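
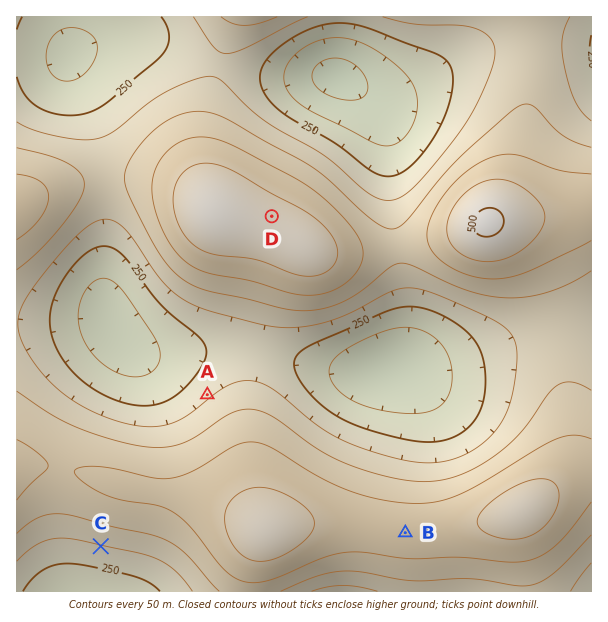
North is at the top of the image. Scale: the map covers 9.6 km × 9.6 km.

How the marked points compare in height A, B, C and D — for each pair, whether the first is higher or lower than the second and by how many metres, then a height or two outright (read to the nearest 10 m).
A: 180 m lower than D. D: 170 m higher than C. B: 140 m higher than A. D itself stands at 470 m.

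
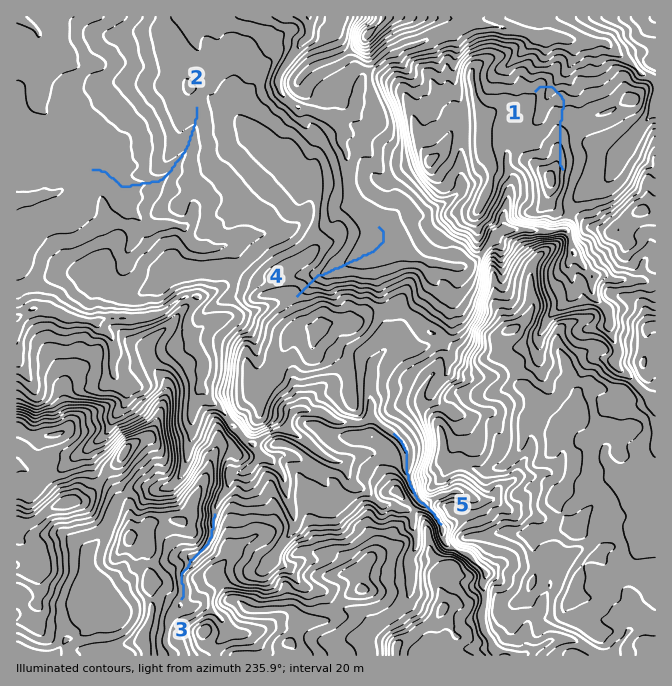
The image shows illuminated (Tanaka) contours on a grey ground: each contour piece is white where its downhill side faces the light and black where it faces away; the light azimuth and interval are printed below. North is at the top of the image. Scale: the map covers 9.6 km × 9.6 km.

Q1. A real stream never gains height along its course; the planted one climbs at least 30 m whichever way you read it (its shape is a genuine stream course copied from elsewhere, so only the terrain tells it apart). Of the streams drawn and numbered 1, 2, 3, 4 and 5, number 1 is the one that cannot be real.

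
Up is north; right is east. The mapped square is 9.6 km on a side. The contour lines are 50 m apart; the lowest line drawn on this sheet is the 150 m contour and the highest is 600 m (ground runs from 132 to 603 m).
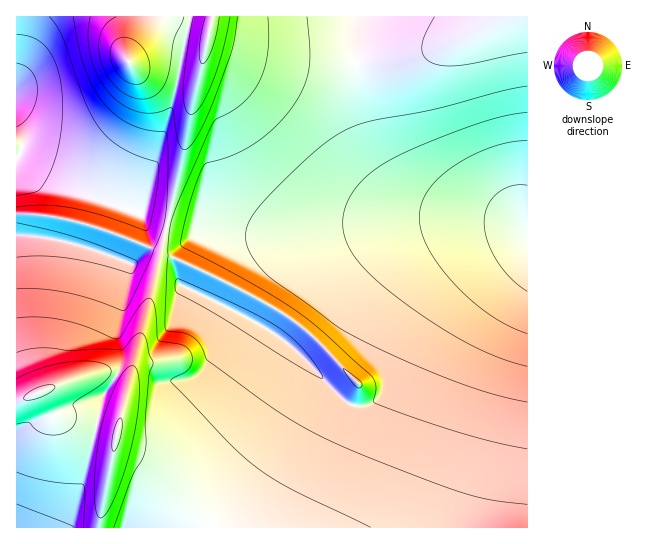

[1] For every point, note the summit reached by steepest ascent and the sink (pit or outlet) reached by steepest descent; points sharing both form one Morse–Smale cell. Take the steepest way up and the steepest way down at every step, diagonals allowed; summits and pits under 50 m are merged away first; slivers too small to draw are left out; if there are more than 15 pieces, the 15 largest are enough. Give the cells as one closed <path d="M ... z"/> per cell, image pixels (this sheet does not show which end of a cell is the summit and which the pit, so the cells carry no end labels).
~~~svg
<path d="M475 219l-70 2-106 14-74-2-30-4-26-6-49 195-21 109 428 1 1-293-7-7-12-5z"/><path d="M358 16l-169 1 2 3 18 4 2 3-19 76-11 62-13 53 1 5 26 6 44 6 60 0 92-12 59-4 44 1 25 6-18-9-51-9-23-7-20-10-16-16-19-32-9-29-7-45z"/><path d="M177 16l-36 0-14 37 0-8 5-16 1-13-116 0-1 105 7 12 0 14-7 14 43 26 82 28 10-44 21-65 17-84 0-3z"/><path d="M18 235l-2 0 0 166 65-24 22-5 14 3 4-12 0-16-4-17 14-65-52-20-28-6z"/><path d="M17 161l0 74 34 4 28 6 52 20-14 65 4 17 0 16-4 12 8 6 2 8 41-166-21-4-8-6-70-22-18-8z"/><path d="M110 372l-29 5-65 25 1 126 49 0 2-2 15-44 18-81 15-24z"/><path d="M190 19l-18 87-31 101 1 9 24 7 2-1 4-16 20-103 19-76-2-3z"/><path d="M117 375l-16 26-18 81-16 46 32-1 14-78 14-55-2-13z"/><path d="M17 121l0 38 6-12 0-14z"/><path d="M139 16l-6 1-6 28 0 8 13-32z"/>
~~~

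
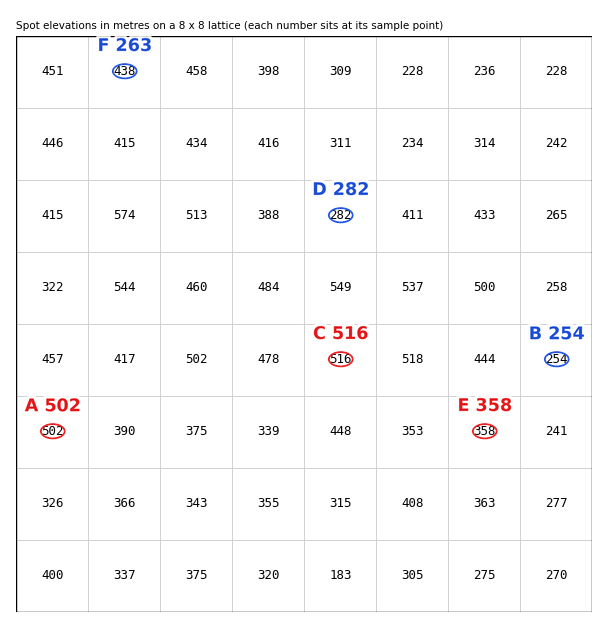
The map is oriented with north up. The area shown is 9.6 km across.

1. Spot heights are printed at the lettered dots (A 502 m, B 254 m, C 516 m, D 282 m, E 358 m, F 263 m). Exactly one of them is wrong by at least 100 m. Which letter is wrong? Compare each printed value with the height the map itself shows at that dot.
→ F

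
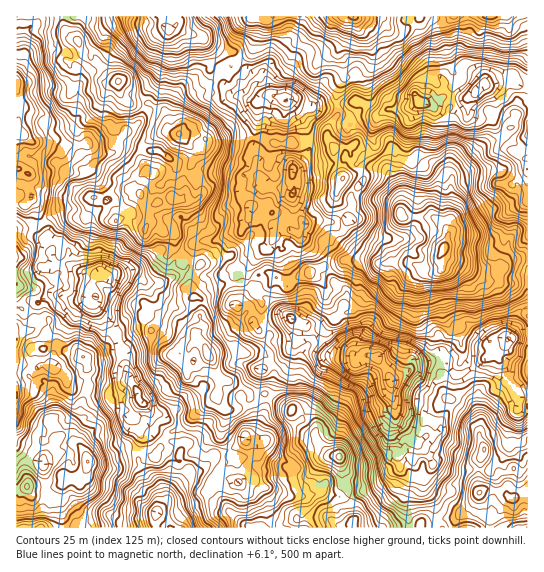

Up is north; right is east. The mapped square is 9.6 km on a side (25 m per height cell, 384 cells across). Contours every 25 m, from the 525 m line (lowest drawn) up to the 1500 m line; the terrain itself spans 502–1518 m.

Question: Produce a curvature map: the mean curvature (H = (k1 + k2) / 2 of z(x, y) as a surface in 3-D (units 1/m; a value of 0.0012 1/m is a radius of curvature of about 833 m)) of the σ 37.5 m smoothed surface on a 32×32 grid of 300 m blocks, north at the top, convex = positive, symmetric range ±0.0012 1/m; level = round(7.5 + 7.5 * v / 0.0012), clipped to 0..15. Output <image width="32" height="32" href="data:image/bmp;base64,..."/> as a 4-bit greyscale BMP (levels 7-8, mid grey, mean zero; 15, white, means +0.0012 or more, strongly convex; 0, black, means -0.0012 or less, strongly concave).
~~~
<image width="32" height="32" href="data:image/bmp;base64,Qk12AgAAAAAAAHYAAAAoAAAAIAAAACAAAAABAAQAAAAAAAACAAATCwAAEwsAABAAAAAAAAAAAAAAABEREQAiIiIAMzMzAERERABVVVUAZmZmAHd3dwCIiIgAmZmZAKqqqgC7u7sAzMzMAN3d3QDu7u4A////AISUpHcIWrzKn57PjG5ujYipt2WVEnqsOHdoWmVXeLWq95n5VGJ9g1FnYuZlcaX9x9C398d4Y6dX1KPIgmcogHSkVPl1+nobpaa/+ZOHON5GrU2mdmo2xgAN1chjlUWsV3zKbxWGxnsmeMunMHwX/XC65aZlJUvco++3p2Bbs6tgdZHjkItXxr15psxgu9iXYMlTySGy9p1AZnhVsCayaWiWO/pF36fyl3dhEQhEeYJH3KzWM5i7t7l1yBM2OmtyE6eHhUqmnWcokiukjMpJhQOKliScd0xhbAJ7iyl4g4aGaEcVjne7kWm5Pidth1e7yYiqQxhCllmq28VEl+37eLmQdVBAm46nS1jJ+fvG+7XatWSla3dVi3JmVoiGd/phllVJin3Nh6OIYlpGlzR9uK53nJvFlEhJOqdmQB/rz3UHI6n4a67vc3pxnnbeqWxplmSLhrpViOFjklrwWbR5YBgmtmip93d0aZCHpKkyzcr1xpVVOhF61jeLPpg7nJ9kJQZ6GGbd6vh8zF8uTylLe7dJN4hhed6IZzZtiAgJNQScNrl5zKtyNiUiFmN1IFk9e0iIfOhnpnaEQZjXhheMIIRkyWn8dpqKc7nzlstkOYFSVte6pUV5lcZ3eoWoY4RWllevtaQhYDdWVmRrerh2x8lDqHZlchcs/pR73ZpsmkqF"/>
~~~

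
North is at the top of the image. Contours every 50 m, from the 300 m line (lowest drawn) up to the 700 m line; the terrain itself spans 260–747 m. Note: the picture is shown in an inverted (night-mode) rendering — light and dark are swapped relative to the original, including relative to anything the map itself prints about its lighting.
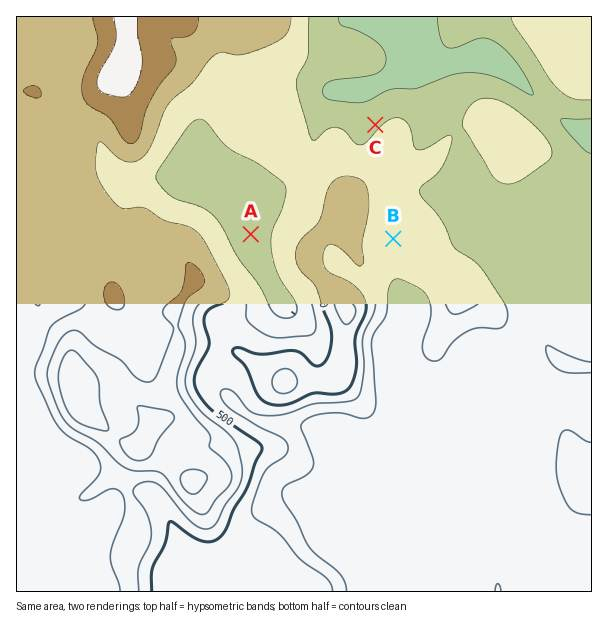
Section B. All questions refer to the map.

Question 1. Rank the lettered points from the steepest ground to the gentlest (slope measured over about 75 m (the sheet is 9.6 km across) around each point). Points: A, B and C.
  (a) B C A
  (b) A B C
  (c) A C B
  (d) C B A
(d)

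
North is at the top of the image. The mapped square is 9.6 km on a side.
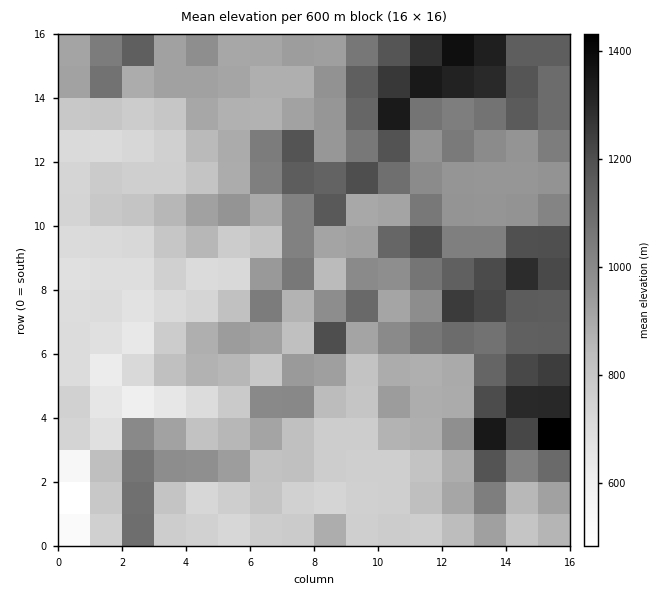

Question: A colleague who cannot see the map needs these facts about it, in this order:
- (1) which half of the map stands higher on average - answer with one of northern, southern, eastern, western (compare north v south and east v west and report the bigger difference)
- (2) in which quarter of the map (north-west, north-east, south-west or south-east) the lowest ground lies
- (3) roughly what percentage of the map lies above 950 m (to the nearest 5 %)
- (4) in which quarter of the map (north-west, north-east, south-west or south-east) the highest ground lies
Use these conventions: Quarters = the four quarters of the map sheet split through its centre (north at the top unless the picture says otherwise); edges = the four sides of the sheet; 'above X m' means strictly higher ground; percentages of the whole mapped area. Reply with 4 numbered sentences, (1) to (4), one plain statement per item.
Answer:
(1) Taken as a whole, the eastern half is higher than the western.
(2) The lowest ground is in the south-west quarter.
(3) About 40 % of the map lies above 950 m.
(4) Look to the south-east quarter for the highest ground.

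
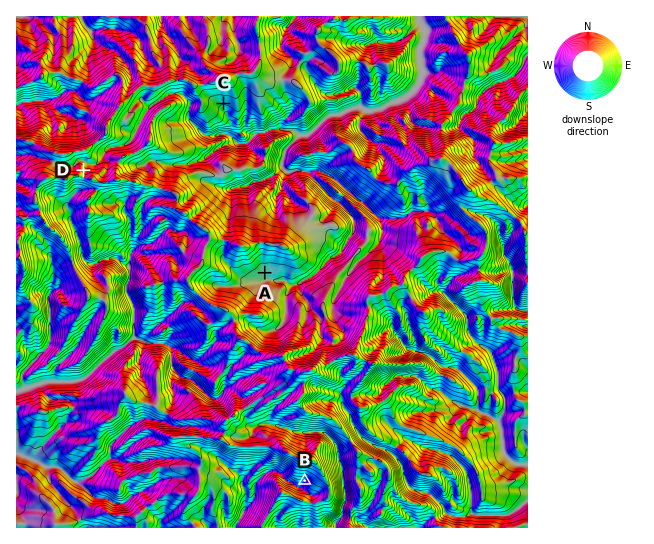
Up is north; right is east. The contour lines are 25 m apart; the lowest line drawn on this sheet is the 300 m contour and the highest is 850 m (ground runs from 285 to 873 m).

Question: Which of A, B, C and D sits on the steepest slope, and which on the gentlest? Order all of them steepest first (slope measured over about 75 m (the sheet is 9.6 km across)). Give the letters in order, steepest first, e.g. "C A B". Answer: B D C A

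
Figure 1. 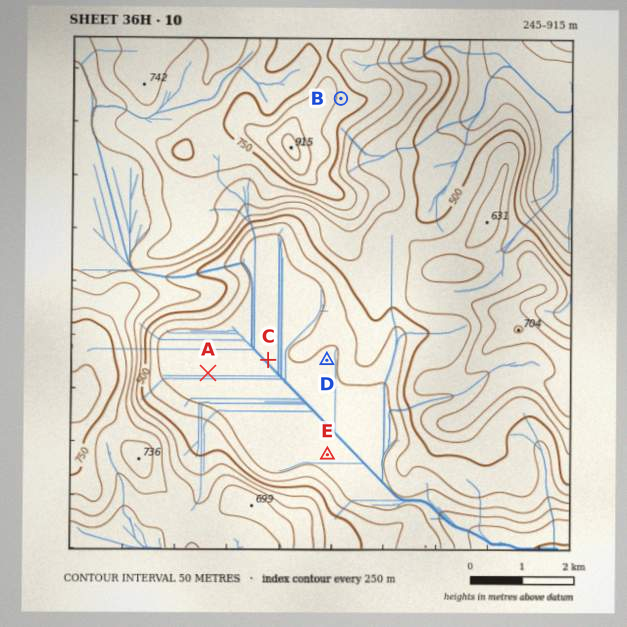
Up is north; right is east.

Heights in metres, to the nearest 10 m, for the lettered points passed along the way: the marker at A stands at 400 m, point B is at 790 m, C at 400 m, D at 400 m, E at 400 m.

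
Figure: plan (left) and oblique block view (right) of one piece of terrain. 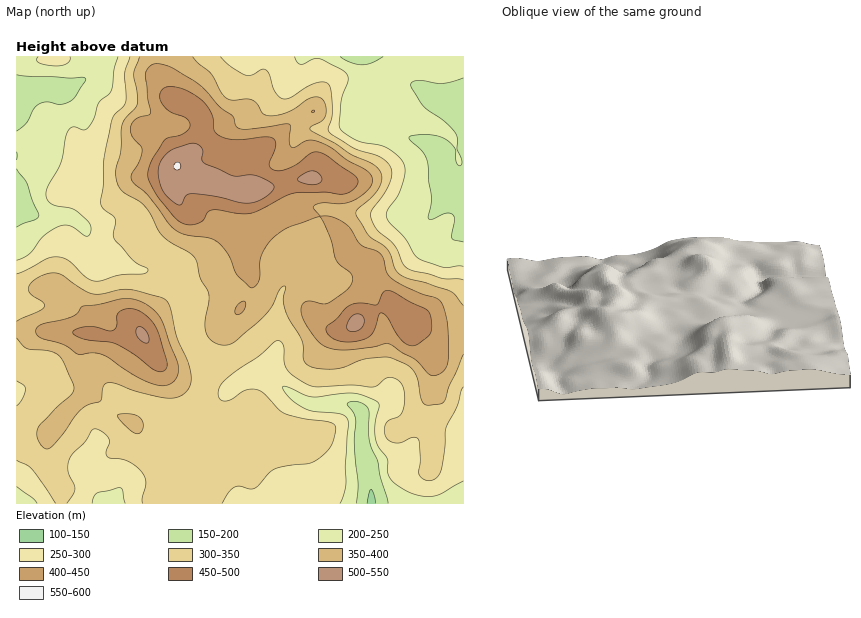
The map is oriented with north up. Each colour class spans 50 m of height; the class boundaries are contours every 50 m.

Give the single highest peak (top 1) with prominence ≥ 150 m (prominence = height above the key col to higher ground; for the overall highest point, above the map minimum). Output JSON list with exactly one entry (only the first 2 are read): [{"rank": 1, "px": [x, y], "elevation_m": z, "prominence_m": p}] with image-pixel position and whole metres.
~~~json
[{"rank": 1, "px": [178, 166], "elevation_m": 552, "prominence_m": 408}]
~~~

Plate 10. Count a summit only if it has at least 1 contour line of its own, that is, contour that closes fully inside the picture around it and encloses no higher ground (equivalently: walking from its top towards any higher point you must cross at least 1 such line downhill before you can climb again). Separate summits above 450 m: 4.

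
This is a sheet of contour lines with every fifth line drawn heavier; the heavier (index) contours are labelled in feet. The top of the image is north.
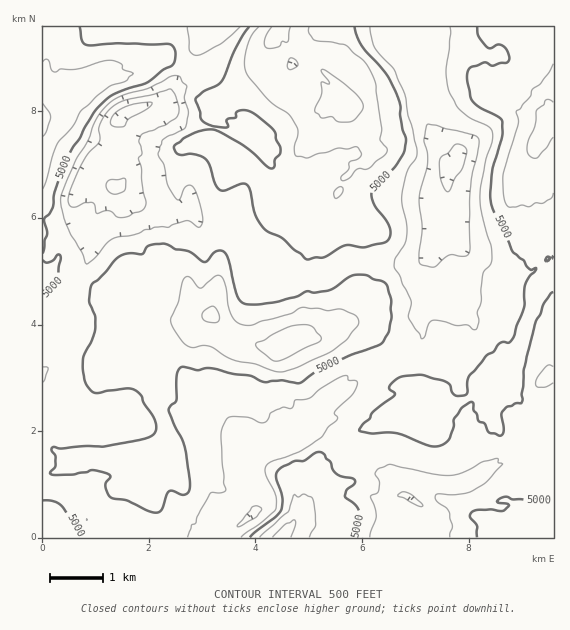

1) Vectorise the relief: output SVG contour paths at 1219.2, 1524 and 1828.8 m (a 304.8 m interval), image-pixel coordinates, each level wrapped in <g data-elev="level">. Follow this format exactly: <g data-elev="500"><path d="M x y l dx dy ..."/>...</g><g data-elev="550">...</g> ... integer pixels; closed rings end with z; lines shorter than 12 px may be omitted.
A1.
<g data-elev="1219.2"><path d="M237 527l15-20 4-1 5 2 0 3-5 6z"/><path d="M421 507l-22-10-1-2 5-3 6 1 13 11 1 1z"/><path d="M429 267l-9-3-1-4 3-32-3-29 8-34 0-12-3-13 3-15 1-1 45 11 5 2 1 4-2 14-5 18-2 19-1 61-2 3-3 0-15-1-14 12z"/><path d="M119 217l-10-6-12 2-2-8-3-3-8 1-8 4-5-1-3-6 4-15 13-28 15-16-1-12 1-5 10-15 6-5 9-4 26-5 20-6 4 5 4 12 0 6-2 4-12 9-22 9-4 6 3 13-4 6 3 9 2 23 3 10-1 5-3 5-9 2-4 3z"/><path d="M111 193l6 1 7-3 1-12-14 1-3 1-2 7z"/></g><g data-elev="1524"><path d="M80 537l-5-12-14-19-9-5-9-1"/><path d="M354 537l6-22-4-10-11-9 2-7 7-5 1-4-3-2-12-2-4-3-3-4-3-8-4-2-2-5-5-2-15 9-11 0-15 10-2 6 6 20-1 13-6 7-25 20"/><path d="M152 512l5 1 4-2 6-16 2-4 4 0 11 4 4-2 2-4 0-9-5-33-16-36 2-5 5-6 1-24 3-8 4-1 13 3 15-2 21 6 18 2 13 6 17-2 19 3 22-15 60-25 7-11 3-15-1-18-6-16-12-4-6-4-12 0-6 2-13 10-8 4-13 2-8-2-10 5-18 5-20 3-11 0-7-2-4-6-8-36-3-5-3-4-7 0-9 10-3 1-16-11-12-2-11-5-9 0-8 2-5 8-16 0-11 5-11 13-13 12-2 4-1 13 6 15 0 12-3 12-9 17 0 11 2 12 4 8 6 5 32-5 9 3 6 5 2 7 9 14 3 7 0 7-4 5-7 3-41 8-19-1-24 3-8-2-2 2 4 7 1 9-6 8 5 2 18 0 19-5 15 3 2 2 1 2-4 6-1 4 6 10 17 4z"/><path d="M553 501l-40-2-8-2-5 1-3 3 12 4-5 6-13-2-18 2-3 5 7 9 0 12"/><path d="M43 292l8-3 6-9 4-23-2-3-5 6-5 2-4 0-2-2"/><path d="M547 261l-2-1 2-3 3 0z"/><path d="M43 253l2-13 2-7-3-14 5-5 4-6 2-16 12-33 13-20 13-26 18-17 14-7 23-7 16-13 8-3 3-6 0-9-2-4-4-3-52-1-30 2-5-5-2-13"/><path d="M249 27l-14 22-13 32-5 4-14 7-7 5-1 3 7 20 10 6 16 1-1-7 9-3 1-5 6-2 10 3 16 12 6 7 1 8 4 8 0 6-5 6-1 7-2 2-3-1-25-22-23-13-8-3-9 0-12 4-16 10-2 4 2 4 3 2 14 0 12 5 4 5 6 20 5 6 5 0 16-6 6 1 4 7 4 23 7 12 6 5 15 6 10 11 15 11 8-3 8 0 21-12 19 2 19-4 5-3 2-4-1-11-14-19-4-13 3-6 21-20 10-16 1-12-3-9-3-14 0-11-4-12-8-16-27-32-5-11-1-7"/><path d="M477 27l1 9 9 11 4 1 6-3 4 0 5 4 3 8-2 6-7 0-8 3-8-4-12 5-3 2-2 6 3 21 3 5 7 7 19 9 3 4 0 16-10 34-2 22 1 11 22 48 11 9 5 8 3 1 4-2 0 1-7 7-4 8-1 23-11 31-4 5-6-1-4 2-6 8-6 3-17 20-3 6 0 13-11 2-4-4-2-7-3-2-23-8-23 2-6 4-6 6 1 2 5 4-1 3-21 16-3 7-7 5-4 7 13 3 25-1 32 13 10 0 6-3 4-4 5-12 0-7 7-12 11-6 2 2 0 7 3 4 2 6 6 3 4 9 12 2 3-6-3-13 1-4 5-5 9-4 5 0 1-2 2-32 11-44 9-22 7-10 2-1"/></g><g data-elev="1828.8"><path d="M291 537l4-12 0-5-10 4-13 13"/><path d="M272 360l5 1 10-3 32-16 2-2 0-3-7-9-6-3-15 1-9 3-28 15 3 5z"/><path d="M213 323l5-2 2-4-3-8-5-3-8 5-2 5 3 5z"/><path d="M43 136l3-4 5-15-2-5-6-8"/><path d="M337 121l11 1 5-1 9-10 1-7-6-9-11-10-19-14-5-2-1 3 8 9 0 3-8-2 0 13-6 16 6 7 11-1z"/><path d="M553 102l-6-2-3 5-8 6-1 16-8 17 0 7 2 4 4 3 4 0 10-10 6-11"/><path d="M272 27l-7 13 0 5 3 3 11-1 4-6 4 1 1-1 2-14"/></g>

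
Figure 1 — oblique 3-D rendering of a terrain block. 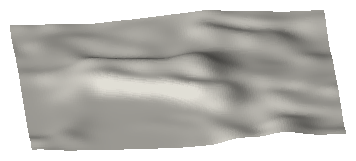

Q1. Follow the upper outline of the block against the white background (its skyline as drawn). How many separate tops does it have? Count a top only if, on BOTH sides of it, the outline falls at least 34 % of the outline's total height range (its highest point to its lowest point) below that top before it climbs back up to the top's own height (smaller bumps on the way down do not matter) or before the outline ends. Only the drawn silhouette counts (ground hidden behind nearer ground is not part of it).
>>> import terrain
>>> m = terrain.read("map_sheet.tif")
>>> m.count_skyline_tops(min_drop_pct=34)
0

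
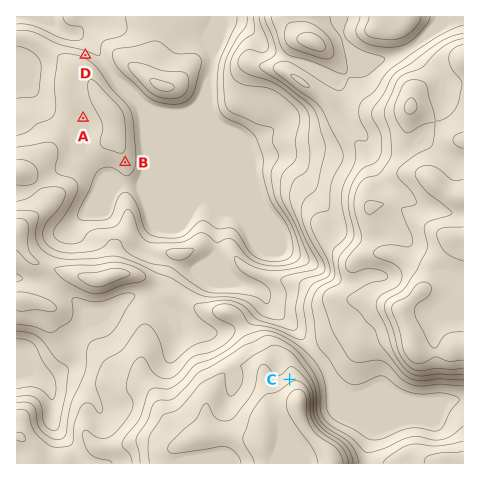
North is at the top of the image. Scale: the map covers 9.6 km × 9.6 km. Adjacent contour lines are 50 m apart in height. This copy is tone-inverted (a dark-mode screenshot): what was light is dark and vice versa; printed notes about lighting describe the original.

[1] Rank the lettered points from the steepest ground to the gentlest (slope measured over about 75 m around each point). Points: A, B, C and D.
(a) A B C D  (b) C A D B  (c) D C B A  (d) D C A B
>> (c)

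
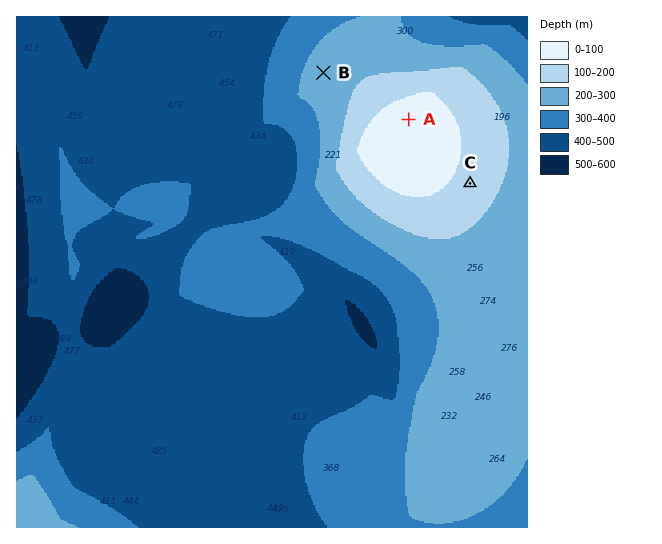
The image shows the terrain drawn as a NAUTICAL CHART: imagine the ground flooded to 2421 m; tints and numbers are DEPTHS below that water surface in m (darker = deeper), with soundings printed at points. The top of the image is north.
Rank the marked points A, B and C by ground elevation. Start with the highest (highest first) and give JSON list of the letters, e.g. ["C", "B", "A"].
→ ["A", "C", "B"]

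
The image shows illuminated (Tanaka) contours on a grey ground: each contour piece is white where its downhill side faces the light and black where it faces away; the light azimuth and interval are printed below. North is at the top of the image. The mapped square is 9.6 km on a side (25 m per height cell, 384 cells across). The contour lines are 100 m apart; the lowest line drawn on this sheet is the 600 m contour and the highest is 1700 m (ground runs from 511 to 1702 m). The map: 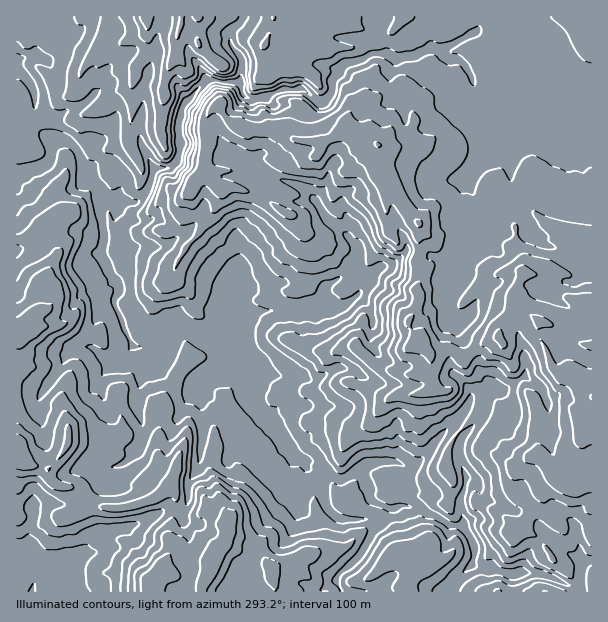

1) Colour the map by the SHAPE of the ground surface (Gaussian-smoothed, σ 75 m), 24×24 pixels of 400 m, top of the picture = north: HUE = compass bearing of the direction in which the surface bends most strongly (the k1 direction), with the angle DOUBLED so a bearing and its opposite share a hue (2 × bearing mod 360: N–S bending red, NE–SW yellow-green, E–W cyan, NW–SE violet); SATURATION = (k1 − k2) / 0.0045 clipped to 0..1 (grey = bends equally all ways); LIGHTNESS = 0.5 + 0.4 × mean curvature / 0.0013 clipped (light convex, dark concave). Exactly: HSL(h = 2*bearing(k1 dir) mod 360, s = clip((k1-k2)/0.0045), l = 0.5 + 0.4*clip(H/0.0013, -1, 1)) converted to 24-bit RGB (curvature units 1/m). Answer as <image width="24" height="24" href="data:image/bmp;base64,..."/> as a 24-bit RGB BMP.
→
<image width="24" height="24" href="data:image/bmp;base64,Qk32BgAAAAAAADYAAAAoAAAAGAAAABgAAAABABgAAAAAAMAGAAATCwAAEwsAAAAAAAAAAAAATpyvi5xvZVN/U1qvV3ec8+HYZGyn0VObd584S01st8aJllp5lqtCBik97Ya4SpNmvIdtkHtECltEX9p7iz4AsrECezEAALiSj1dykolSNF42P2tMTrV/k1FO2peFRkSH8cnHNHOBb9qguXPd4cXpkGraBi4o5sjbmZTEnaPaeoLdQAc33r6jK4uqx/TUZxAxM3Oh1JyocKBjI0sfIEIPJm1H3OKpaCZl5MalSrqmb2a1HE1KrZhNkD2hcQPkXLBakoCx1HWLMQIZdE684+3eV2e8tIJhYDGtJW+Dl7Mw53fJu8D13tP4KVb6N7AHJDrMw+nT17HZVEp3XThhtKc/yygxLc2oe24bR0gSvRYUCxTKa9esqoo6oE1Ng0s5XJlMezQok/CnbdTNOlpffXRJpE1s9+bUAWBtydCEmz9Be0tqXGiHaT+Oq98cbCN1z+TjZDjAs3BfCN7LbDQuxKSQWWqInsvXon3Fz+/19IDZKngsUXRIL29Du5td+tTDCBgroYAtl4Jga4d5bUhcSCU679vBEi0WPUQULT0XmuOGdwqOlMPEl7XTurbft0+zbYNV16OOWSx69efWTVygwpejFquYIq9MsgL7y5J/f6Z6fFl5fUJ6ZoGr2LDE3ZrWT3agx8mbDEcnHEjGw7qPR2ps0bJrQCxdyqigqaM3R7+y07+GVzF3rtNieTqvPMlmii9Qq4xgomBceEVqUJ5yjGNEcHU1qElq2Wqfq7FToYpcC0crTpw+cj960OiiMhxcwLGNv7NWGYtTwph0Hj5c6re6OIKHxVVaTGBimZ58d0+HboeabGCveTus2tbuKZ7GyTwp43rRuO/luRbSJWYzN1MU2EEBq6kuhtepss2OJ4N5zqZudjJRZHo0eVB5nXF2mYu2V4+LkVlxaUVHZEM0ecNSY28KO+mOiDzYxMJX28V+0njzXCdtsOymCQ04pd2wjndS6b23hoA9G1wgeMOoVDV1WYpBa6BwkWRDl2hST1SBkXrW2Orzc6LPtrHkU4PoeyyV6/PYXbTNTSiJ27fp6bTcKZTWYZtmc4WkyIax4J/enKfjOWqQWi56w35jHzMWg79RbJSLUmJ3T40yVFUaOUQfJj8dxwx6d5e99vbVWihiO281OHVH02iHpdjWknq5hkJrhD9c8O3WS0akaUJ5NCFS3LHPwbjdZsWnWGF0bW+Km12WwH2PPYdXaLVTEUM1R62Q+erSOC9lfmugPnKJvcR0cGswN4MmaMjIToGX7culHBoxdDZ8RmqGdKuq89vYa11USGJXUEdenldpmoRir6aGLohbryp2DSgL7+59jUlrS295eZyveJfDz8zlnoXIaCUxSqBbzMd0nk24JDxfq2+kllopYKob5ZqgU3prOjBTYIRxuLuSs8/Jf2LCPRVO7unLhtUAZMSRQ11pS29LbadNY00scDYzkbLBWlGd3rrK2KK3IzmASm+cpEjW1mBufa81v3FqIjE5YJN11vXmaS6wYBc0OUFb5eJ61Pfqilm6cGOdXlSAj7J4V0uxf7u2ZoRcXkuAsMFux7lBbhxZXEspEYGD1Lzt8IHfz7nocIbVoOTVmGgmKQoZwTk6VZivntacWK5Jl1hIW1Z7n3KvV3yxk6p6c2ZkenNsJ1ESt60yyi6XlExXfz16ALxXATwA+tXLVJaWnG9ohCNFwjBshs2XLkPFZ8aqkr9zcUtsg3lkVHJaU5ZtjVZ0k4l6e36CfXqG1NLqD2NkixMYWJSizOumcQeGBOb/7M+CdC9Cglw1PWlRfMfG6tPxKDOVksa2udXLXVOrkpO1iZOpVWp8dmqFm5mNgHqIf210uoVtkyuatJzWUZBpvNdGHzC1ADlz9N7SKlzp0+X40NL2oHvIP3q67snvaK2VrXNwnkxlYZJ8g2V8dmB9dIJxjIxve2pufYp+Nzy9wXWgV9M3pEjX2F9fISh4/eB2ATIm9u7VMwAfJDMAp9UFMxYAZLkiyZWSbUWGo7V6jmd0Zn1md1d0gIZzgYh8f3d0gH1xmiGHY8C/26KlM1FoyMKJHkF1/4aDAGB60ukAAAc29NflKkjdu/a/AzAo0K2YSXKluoWhk4CalVuUknCDe4KPg3F4hX99h355KoQ7SpU+R5WM0py7OIaKli8b9ea9JgT/cO6wNABXzdylbJSPsHCklF3LJ40QZDYaSXInbmU4UpJPhKCfe3F+i3uHhHaGkXx5eIKwfISRTmt0tYBbWzqF2PG4ijHputVxZCd+IYyE0KaJYnOAhX1uiXN1mHSZfYuuppWrcoGjbZ6HXoJWh3SJbXeQgGqPoIuI"/>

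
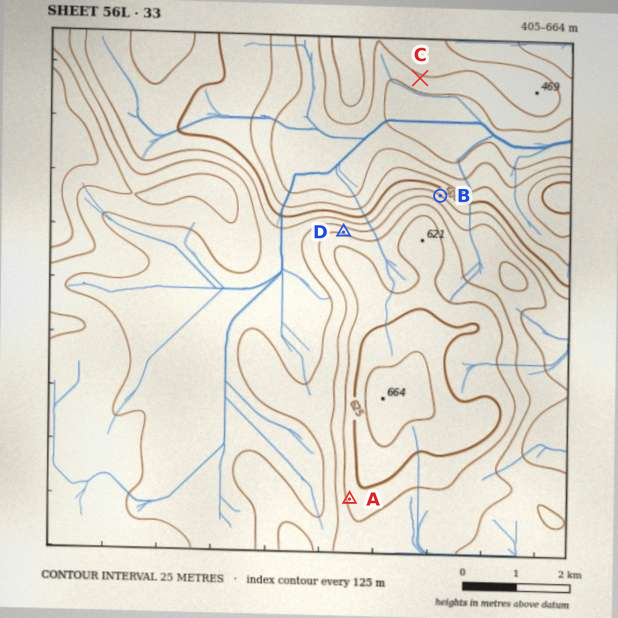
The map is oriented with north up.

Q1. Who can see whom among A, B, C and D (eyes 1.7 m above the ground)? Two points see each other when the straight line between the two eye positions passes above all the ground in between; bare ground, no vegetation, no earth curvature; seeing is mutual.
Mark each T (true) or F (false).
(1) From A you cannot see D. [T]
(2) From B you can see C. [T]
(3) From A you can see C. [F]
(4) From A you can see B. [F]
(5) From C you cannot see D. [F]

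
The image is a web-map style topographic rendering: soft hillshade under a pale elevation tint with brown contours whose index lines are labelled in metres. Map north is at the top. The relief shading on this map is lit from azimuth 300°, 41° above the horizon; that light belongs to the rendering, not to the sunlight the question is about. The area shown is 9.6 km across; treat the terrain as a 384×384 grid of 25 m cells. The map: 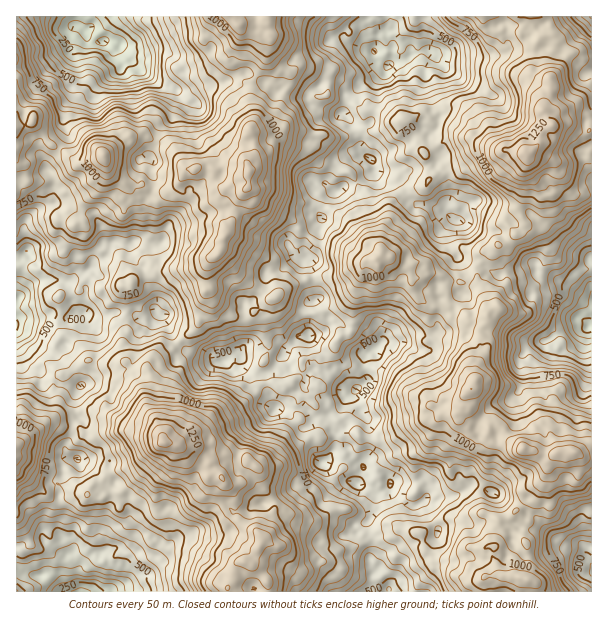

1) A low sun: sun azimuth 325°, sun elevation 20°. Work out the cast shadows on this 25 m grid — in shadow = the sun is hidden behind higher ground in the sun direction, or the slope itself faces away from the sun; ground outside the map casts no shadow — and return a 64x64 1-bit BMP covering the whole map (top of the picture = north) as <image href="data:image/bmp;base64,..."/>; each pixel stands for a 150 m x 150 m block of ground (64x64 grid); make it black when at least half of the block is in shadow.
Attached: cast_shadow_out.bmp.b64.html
<image width="64" height="64" href="data:image/bmp;base64,Qk0+AgAAAAAAAD4AAAAoAAAAQAAAAEAAAAABAAEAAAAAAAACAAATCwAAEwsAAAIAAAAAAAAA////AAAAAAAf4AAP/kQG8Av4AADsQAAAcIAAAwQgAAfwAAAHAwAAB2YAAA4DAAB/vhAAAAAAAD/+AAAAEAAAP/7AGAAEAAAf//AAAAwAAB/5wABAAAAAD/gA4eAACAA/+AHhzgAAAB/4AFAeDAAAAfwAcAaABgjd/AD4AOAP+cN/AfgA4gLQAHwAAAAgAgAAPAAAAAAAAAAAAAAAAAAAAAAAAAAAADAAAAAAIAAAHgAAAAAAAAAeAAAAAAAQAA4AAAAAABgABAAAAAAAAAADAAAAD4AIAAfAAAAPwA8AB/AAAA/gD4AH8AAAD++HwAf+AAAH74PgB/8AAwMHA+ID/wAPA8cH4AA/AB8D44PgAB8ABAPhgOAADwAAA/AD4gAfAAAH8ADgAP8AgAPzgCAB/wHAAf+AAAH/w8QB/4AAAf+C/4D/gAAAf2A/wH+AAAAP4A/Af4AAAB/gwOA/gAMAP+DgAH+ABwB/YHAAP8ADAP4AMBAf6ABl/6A4AB/gAADzIDwAD+AAAGNAHgAH+AAAPkAEAAc4AAAf4AAAAwAgAA9oAAACAAAADjgAAAAAAAAAAAAAADgAAAAAAAABsAAAAAAAAAOQAAAIAAAAAcAAAAAAAAAJ0AAABMAAAE4AAAABcAAADwAAAABAAABP4QAAAAAAAEX0DMAAGAAAAPwIQAAeAAAG7ABMAA=="/>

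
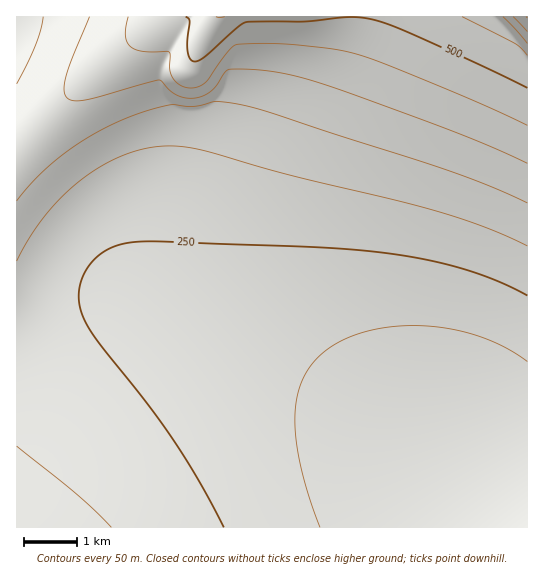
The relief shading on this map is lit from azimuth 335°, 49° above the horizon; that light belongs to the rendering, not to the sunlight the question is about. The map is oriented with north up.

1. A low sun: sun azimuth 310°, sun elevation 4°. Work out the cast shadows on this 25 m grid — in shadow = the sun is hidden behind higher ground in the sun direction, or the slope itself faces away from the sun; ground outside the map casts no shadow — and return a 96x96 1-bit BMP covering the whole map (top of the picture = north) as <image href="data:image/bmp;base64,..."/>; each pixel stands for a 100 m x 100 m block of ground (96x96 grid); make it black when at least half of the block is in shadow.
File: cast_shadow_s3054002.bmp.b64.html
<image width="96" height="96" href="data:image/bmp;base64,Qk2+BAAAAAAAAD4AAAAoAAAAYAAAAGAAAAABAAEAAAAAAIAEAAATCwAAEwsAAAIAAAAAAAAA////AAAAAAAAAAAAAAAAAAAAAAAAAAAAAAAAAAAAAAAAAAAAAAAAAAAAAAAAAAAAAAAAAAAAAAAAAAAAAAAAAAAAAAAAAAAAAAAAAAAAAAAAAAAAAAAAAAAAAAAAAAAAAAAAAAAAAAAAAAAAAAAAAAAAAAAAAAAAAAAAAAAAAAAAAAAAAAAAAAAAAAAAAAAAAAAAAAAAAAAAAAAAAAAAAAAAAAAAAAAAAAAAAAAAAAAAAAAAAAAAAAAAAAAAAAAAAAAAAAAAAAAAAAAAAAAAAAAAAAAAAAAAAAAAAAAAAAAAAAAAAAAAAAAAAAAAAAAAAAAAAAAAAAAAAAAAAAAAAAAAAAAAAAAAAAAAAAAAAAAAAAAAAAAAAAAAAAAAAAAAAAAAAAAAAAAAAAAAAAAAAAAAAAAAAAAAAAAAAAAAAAAAAAAAAAAAAAAAAAAAAAAAAAAAAAAAAAAAAAAAAAAAAAAAAAAAAAAAAAAAAAAAAAAAAAAAAAAAAAAAAAAAAAAAAAAAAAAAAAAAAAAAAAAAAAAAAAAAAAAAAAAAAAAAAAAAAAAAAAAAAAAAAAAAAAAAAAAAAAAAAAAAAAAAAAAAAAAAAAAAAAAAAAAAAAAAAAAAAAAAAAAAAAAAAAAAAAAAAAAAAAAAAAAAAAAAAAAAAAAAAAAAAAAAAAAAAAAAAAAAAAAAAAAAAAAAAAAAAAAAAAAAAAAAAAAAAAAAAAAAAAAAAAAAAAAAAAAAAAAAAAAAAAAAAAAAAAAAAAAAAAAAAAAAAAAAAADAAAAAAAAAAAAAAADwAAAAAAAAAAAAAAD8AAAAAAAAAAAAAAD/AAAAAAAAAAAAAAD/gAAAAAAAAAAAAAD/wAAAAAAAAAAAAAD/4AAAAAAAAAAAAAD/8AAAAAAAAAAAAAD/8AAAAAAAAAAAAAD/+AAAAAAAAAAAAAD//AAAAAAAAAAAAAD//gAAAAAAAAAAAAD//wAAAAAAAAAAAAD//wAAAAAAAAAAAAD//4AAAAAAAAAAAAB//8AAAAAAAAAAAAA//+AAAAAAAAAAAAA///AAAAAAAAAAAAAf//gAAAAAAAAAAAAP//wAAAAAAAAAAAAH//4AAAAAAAAAAAAD//8AAADwAAAAAAAB//+AAAf4AAAAAAAA///AAB/4AAAAAAAAf//wAH/4AAAAAAAAP//4Af/8AAAAAAAAH//8B//8AAAAAAAAD//+D//+AAAAAAAAB///v//+AAAAAAAAA///////AAAAAAAAAf//////AAAAAAAAAP//////gAAAAAAAAH//////gAAAAAAAAD/z////gAAAAAAAAA/x////gAAAAAAAAAfg////AAAAAAAAAAPgf///AAAAAAAAAADgP//+AAAAAAAAAABgP//8AAAAAAAAAAAAP//4AAAAAAAAAAAAH//4AAAAAAAAAAAAH//+AAAAAAAAAAAAD///gAAAAAAAAAAAD///4AAAAAAAAAAAB///4AAAAAAAAAAAB///8AAAAAAAAAAAA///8AAAAAAAAAAAAf//4AAAAAA="/>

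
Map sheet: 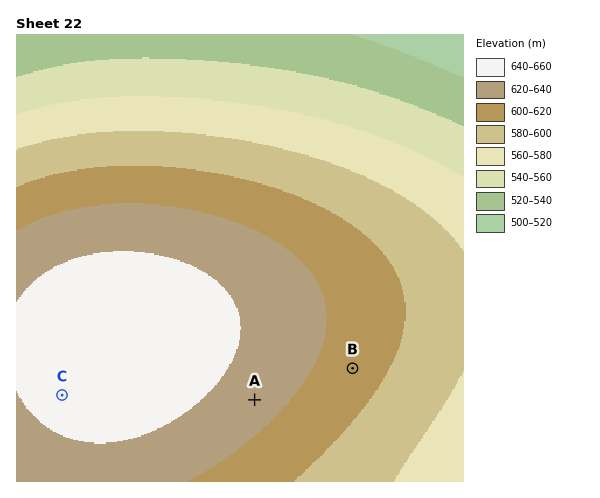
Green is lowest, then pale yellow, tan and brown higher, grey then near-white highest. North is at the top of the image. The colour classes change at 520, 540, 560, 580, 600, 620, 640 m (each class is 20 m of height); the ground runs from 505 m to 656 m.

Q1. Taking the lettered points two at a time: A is above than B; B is below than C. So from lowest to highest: B A C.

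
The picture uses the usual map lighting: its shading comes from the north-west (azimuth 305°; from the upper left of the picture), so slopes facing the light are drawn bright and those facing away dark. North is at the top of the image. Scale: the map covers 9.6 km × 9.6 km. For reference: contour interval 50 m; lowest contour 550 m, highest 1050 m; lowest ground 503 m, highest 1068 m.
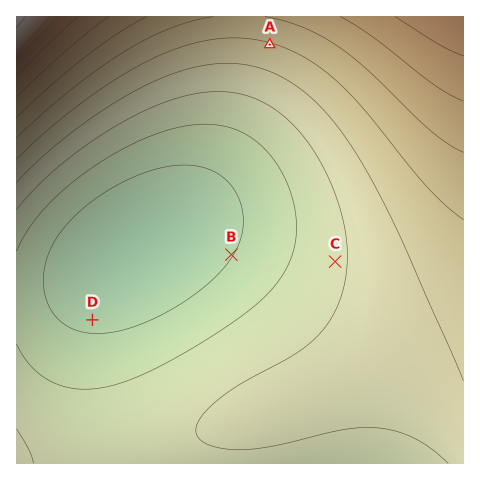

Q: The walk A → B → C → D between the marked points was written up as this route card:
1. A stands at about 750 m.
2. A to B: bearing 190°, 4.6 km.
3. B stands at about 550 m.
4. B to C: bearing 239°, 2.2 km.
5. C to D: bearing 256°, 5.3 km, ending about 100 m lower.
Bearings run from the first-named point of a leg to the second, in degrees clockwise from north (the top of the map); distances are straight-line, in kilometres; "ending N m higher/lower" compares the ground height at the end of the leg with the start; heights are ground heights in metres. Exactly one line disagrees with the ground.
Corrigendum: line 4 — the bearing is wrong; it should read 94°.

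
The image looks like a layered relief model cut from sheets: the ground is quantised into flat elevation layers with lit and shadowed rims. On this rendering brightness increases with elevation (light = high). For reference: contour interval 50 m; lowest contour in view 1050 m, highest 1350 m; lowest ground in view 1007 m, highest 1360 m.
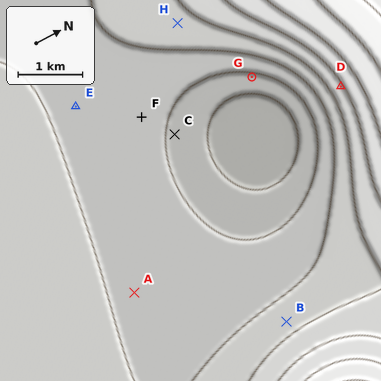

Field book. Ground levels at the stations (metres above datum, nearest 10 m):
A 1140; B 1180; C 1090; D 1240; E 1150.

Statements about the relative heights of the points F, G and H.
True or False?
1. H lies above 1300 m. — False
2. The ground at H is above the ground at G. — True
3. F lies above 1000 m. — True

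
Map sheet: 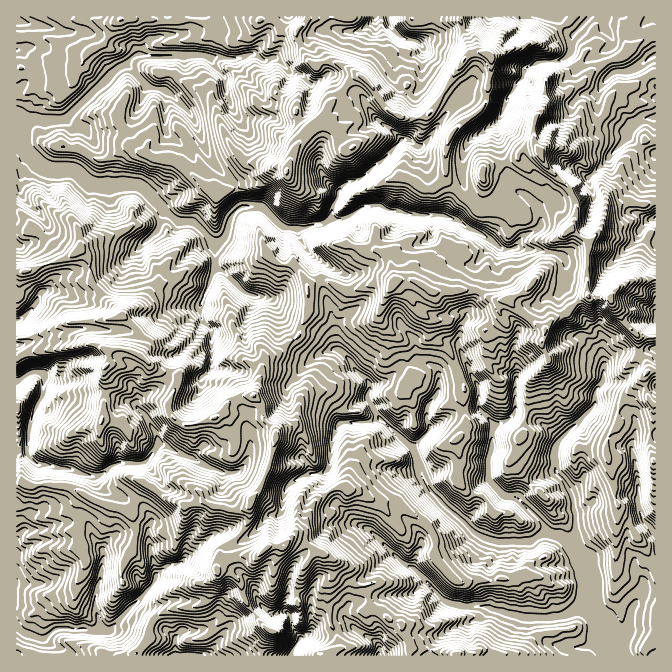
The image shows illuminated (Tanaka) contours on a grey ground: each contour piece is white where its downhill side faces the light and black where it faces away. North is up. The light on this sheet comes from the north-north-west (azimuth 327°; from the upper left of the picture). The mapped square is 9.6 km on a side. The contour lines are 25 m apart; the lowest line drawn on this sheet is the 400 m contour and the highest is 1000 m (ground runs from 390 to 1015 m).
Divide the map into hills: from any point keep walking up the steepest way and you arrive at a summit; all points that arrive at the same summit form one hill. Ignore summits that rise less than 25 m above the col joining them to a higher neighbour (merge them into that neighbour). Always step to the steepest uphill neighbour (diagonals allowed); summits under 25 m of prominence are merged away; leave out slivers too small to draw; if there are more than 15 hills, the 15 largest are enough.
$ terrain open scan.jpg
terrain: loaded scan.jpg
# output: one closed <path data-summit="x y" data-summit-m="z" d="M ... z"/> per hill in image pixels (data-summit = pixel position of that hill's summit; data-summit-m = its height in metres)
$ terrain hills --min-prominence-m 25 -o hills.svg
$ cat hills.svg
<path data-summit="265 548" data-summit-m="1015" d="M420 361l-22 7-8 10-8 5-8 1-5 4-1 10-13 6-2 4 1 14-12 1-6 5-5 17 0 12-3 13-11 4-10 0-13 7-10 11-4 22-12 2-18 20-6 3-12-10-12 2-23 15-13 15-5 3-12 2-10 8-8-27-1-17 3-12-3-4 0-9 13-17 0-6-15-20 12-15 0-10-10-19-13-14-11-1-6 5-4 32 4 5 1 18-7 3-14 10-11 0-15-7-35-5-9-9-1-6-10 2-1 204 191 1 27-33 15-7 13-10 13 8 10-3 6 6 2 11 7 11 8-5 16 2 29-9-9-10 2-9 6-5 28-7 32-2 8-8 8-3 11 14 8 6 11 3 24 0 26 8-4 13-11 21-1 8 163 0 1-122-12-12-6-19 0-26-7-27 0-7 5-13-2-12-7-5-32-9-36 36-3 7-2 21 19 29 0 10 3 8 0 19-4 12-12-10-13-3-6-13-21-21-18-5-14-16-8 0-22-9-20 0-15 8-10-29 1-3 18-19 26-15 17-2 4-2 0-4-1-1 0-17-11-21-19 5-10 7-4-10z"/><path data-summit="610 298" data-summit-m="971" d="M629 138l-40 39 0 8 5 10-5 27-13 23-13 12 6 7 5 2 34 1-10 20 1 45 4 6-2 12 4 13 9-9 8-3 25 0 9-3 0-106-12-4-5-6 6-9 11-6 0-64-14-4z"/><path data-summit="287 172" data-summit-m="929" d="M175 54l-4 3 0 20-7 13 10 6 19 21 18 43 23 23 8 25 5-2 15 2 16 16 14 5 10 0 22-5 6-5 12 0 25-13 15 0 8 5 10 0 7 3 21 1 1-33-3-22-5-10-14-11-7 2-36 37-17 5-9 10-14-15-5-11 0-15 10-24 26-22 11-3-6-9-13-5-15-15-22 10-6-8-14-3-4 12-8 13-10 5-4-3-10-17-15-15-4-9-28-3-30 0z"/><path data-summit="394 282" data-summit-m="892" d="M382 206l-15 0-16 9 0 3 7 9 0 8-7 18-14 16-23-11 2 15 15 37 5 27 0 11 32 32 2 8 20-10 8-10 19-7 17 5 4 10 10-7 18-6-8-20 3-18 22-42 0-8-5-7 0-8 13-17-1-4-35-20-10-3-38-2-7-3-10 0z"/><path data-summit="540 152" data-summit-m="948" d="M607 49l-17 9-6 0-12-7-8 8-20 2-17 7-4 10-7 5-10 17-3 13-7 12 5 30 12 33 14 8 9 9 3 6 0-4 11-8 12 2 25-13 2-11 20-19 4-6 15-15-1-6-20-8-9-11 0-20 8-14 8-6-5-10z"/><path data-summit="532 283" data-summit-m="942" d="M492 241l-14 19 0 8 5 7 0 8-17 34 18 2 5 6 12 23 0 7 14 11-1-23 7-21 11-14 13-10 16-6-2 15 7 13 3 13 7 4-9 2-10 9-30 16-11 13-2 13 2 12-2 11 28 10 18 16 34-34 0-10 9-13 1-12-3-35-15-13-5-12-15-20-2-3 2-27-6-6-38-6-20 1z"/><path data-summit="105 367" data-summit-m="981" d="M199 306l-27 2-12 8-13 0-15 15-58-2-20 4-34 11-4 3 0 33 2 1 14-8 10 0 2 2-1 22 5 4 10 0 9-5 20-3 15 0 35 11 7-8 22-14 3-7 4-18 12-8 13-14 5-10z"/><path data-summit="120 18" data-summit-m="602" d="M192 16l-175 0-1 4 4 1 4 7 0 19-3 3 12 13 1 10-6 8-12 7 0 30 6 5 8-4 10 2 25-2 53-51 9-4 7-8 6-2 10-15 19-5 18-1 6-10z"/><path data-summit="488 55" data-summit-m="922" d="M559 16l-81 0-13 13-17 2-28 12 3 4 0 25-2 13-5 7 2 35-10 13 7 6 7 0 31-41 11-11 26 2 15 5 8-9 3-9 7-5 4-10 17-7 20-2 7-7 2-17-10-8z"/><path data-summit="78 250" data-summit-m="747" d="M35 161l-5 2-7 9-2 21 10 14 12 10 5 8-2 7-15 11 12 10 9 30 5-5 13-7 45-5 12-7 31-29 6-20-24-24-5-2-38 2-7-2-16-13-27-2z"/><path data-summit="252 500" data-summit-m="999" d="M162 444l-4 1-12 17 15 20 0 6-13 17 0 9 3 4-3 12 1 17 8 27 10-8 12-2 5-3 13-15 23-15 12-2 12 10 6-3 18-20 4-2 5 2 4-2 6-28-42-18-8 5-15 0z"/><path data-summit="275 438" data-summit-m="997" d="M337 349l-15 4-10 6-24 26-2 13-6 6-6 4-16 0-9 5-1 17 3 17-7 21 26 10 14 8 4 0 14-10 15-2 11-4 3-13 0-12 5-17 6-5 12-1-1-5 1-12 13-6 2-7-1-12z"/><path data-summit="122 315" data-summit-m="897" d="M165 211l-7 19-20 19-21 17-27 25-19 6 5 5 2 27 54 2 15-15 13 0 12-8 29-3 2-8 13-29-2-25-20-20-14 0z"/><path data-summit="215 417" data-summit-m="955" d="M204 323l-6 12-10 12-15 10-4 18-3 7-22 14-8 9 12 13 10 19 1 7 63 29 15 0 9-10 5-16-3-17 0-17-7-6-10-22-18-18-2-37z"/><path data-summit="254 395" data-summit-m="955" d="M220 269l-5 0-4 8-12 30 0 5 4 10 8 8 2 37 18 18 10 22 8 9 9-8 16 0 6-4 6-6 2-13 28-28-9-3-8-7-27-48-20-3-7-3z"/>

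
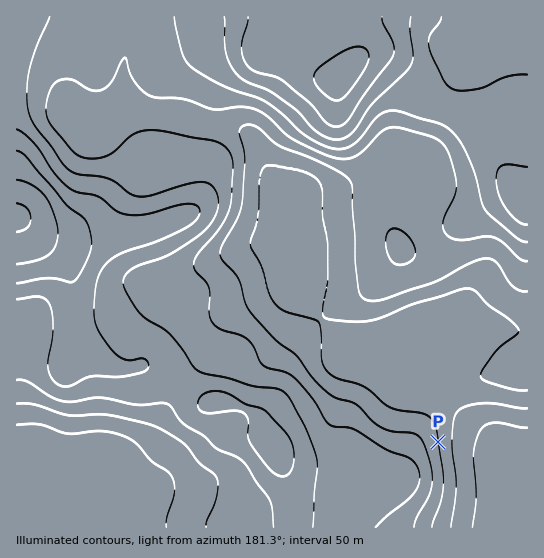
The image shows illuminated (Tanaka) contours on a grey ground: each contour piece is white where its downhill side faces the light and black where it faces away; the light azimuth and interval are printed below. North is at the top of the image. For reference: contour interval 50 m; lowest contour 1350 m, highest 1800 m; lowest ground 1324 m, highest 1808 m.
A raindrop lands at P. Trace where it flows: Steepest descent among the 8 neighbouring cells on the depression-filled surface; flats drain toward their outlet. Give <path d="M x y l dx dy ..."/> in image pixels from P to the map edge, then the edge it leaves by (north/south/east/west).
<path d="M438 442l53 0 4 3 27 26 0 2 5 5"/>
exit: east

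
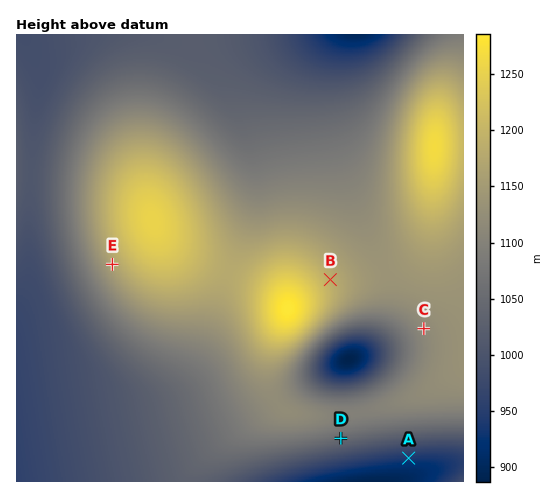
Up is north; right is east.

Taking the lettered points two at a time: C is above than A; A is below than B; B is above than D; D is below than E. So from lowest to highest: A D C E B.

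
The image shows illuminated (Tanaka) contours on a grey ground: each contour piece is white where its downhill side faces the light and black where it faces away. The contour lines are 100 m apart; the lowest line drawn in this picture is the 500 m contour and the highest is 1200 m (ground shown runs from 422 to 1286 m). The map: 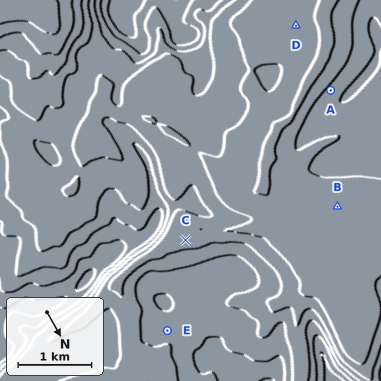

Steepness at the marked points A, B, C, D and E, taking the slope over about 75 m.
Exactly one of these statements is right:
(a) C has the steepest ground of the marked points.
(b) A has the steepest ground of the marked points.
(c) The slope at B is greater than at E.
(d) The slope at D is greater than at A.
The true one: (b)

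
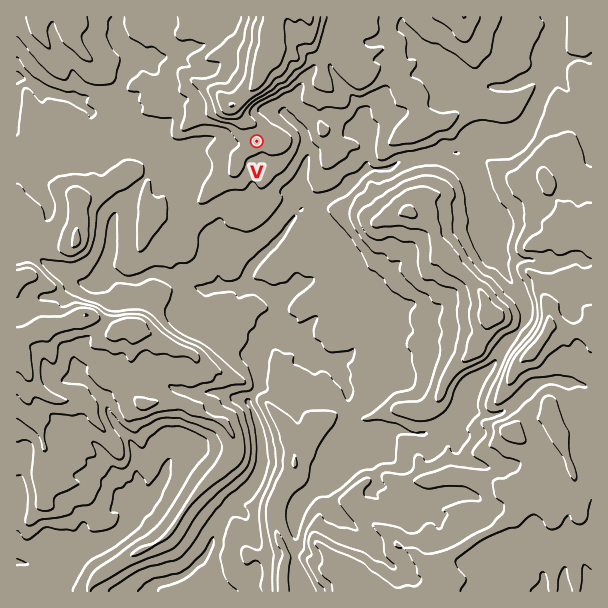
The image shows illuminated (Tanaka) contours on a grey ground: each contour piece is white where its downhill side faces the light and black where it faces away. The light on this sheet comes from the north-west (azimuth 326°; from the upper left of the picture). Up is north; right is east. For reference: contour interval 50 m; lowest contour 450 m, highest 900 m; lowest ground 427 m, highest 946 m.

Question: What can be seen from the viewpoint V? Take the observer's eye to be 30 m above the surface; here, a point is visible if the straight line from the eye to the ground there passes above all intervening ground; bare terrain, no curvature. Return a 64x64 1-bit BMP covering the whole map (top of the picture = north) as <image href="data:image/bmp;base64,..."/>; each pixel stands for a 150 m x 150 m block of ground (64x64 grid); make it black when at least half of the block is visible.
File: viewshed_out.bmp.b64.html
<image width="64" height="64" href="data:image/bmp;base64,Qk0+AgAAAAAAAD4AAAAoAAAAQAAAAEAAAAABAAEAAAAAAAACAAATCwAAEwsAAAIAAAAAAAAA////AAAAAAAAAAA0AHgAAAAAABQBwAAAAAAABAPBgAAAAAAAj4cAAAAAAGM+H4AAAAAAZvx/4AAAAABk+H9wAAAAACzx/hwAAAAAOHP8DgAAAAA4Z/ABAAAAADh8gAEAAAAADByAB4AAAAAED/4fgAAAAAIH//AAAAAAAwf5wAAAAABjB/AwAAAAAOOEgBgAAAAA44AADhAAAAHDxAAPEAAAB4f/AAGwAAAMD//8AAAAAAAf//4EAAAAAD///gIAAAAAf///AgAAAAf///+AAAAAD//P/8EAAAAfn4f/4IAAAH+M///gQIAB/8D///Ag+Af/5n//8CD8///nf//4IP////////gA3///8//gMACMP//h//gwALwHwE3/+CAA4AAPv/+wAAAAAt+f/wAAAAED/8//AAAAAYP/x/8AAAABg/Pz/gAAAgGD8fv/AAALAcPx+f/AADsBw/D///AAfQHj+O4f8AD4g/P4YMf4A+CDD/hwY/wH4J8P+Phh/g/gn4/4+GAOH+C///z8IIAD4B////w8wABwP/w+eADwABg/4B7wQHgAAD4AD8BAfAAAOAABwPj4AABAAABx+PgAAAAAAD/y8AABAAAAH8ZgAAIAAAAPyAAAAgwAAA3AACAACAAAAEAA4AAQAAAAAABAAgAAAAAAAEACAAAAAAAAAAAAAAAAAgBAAA=="/>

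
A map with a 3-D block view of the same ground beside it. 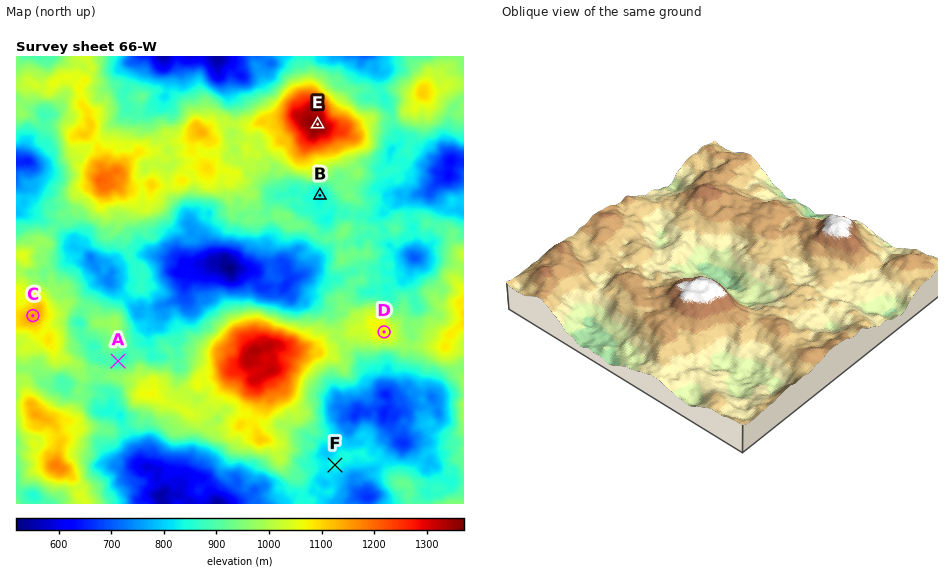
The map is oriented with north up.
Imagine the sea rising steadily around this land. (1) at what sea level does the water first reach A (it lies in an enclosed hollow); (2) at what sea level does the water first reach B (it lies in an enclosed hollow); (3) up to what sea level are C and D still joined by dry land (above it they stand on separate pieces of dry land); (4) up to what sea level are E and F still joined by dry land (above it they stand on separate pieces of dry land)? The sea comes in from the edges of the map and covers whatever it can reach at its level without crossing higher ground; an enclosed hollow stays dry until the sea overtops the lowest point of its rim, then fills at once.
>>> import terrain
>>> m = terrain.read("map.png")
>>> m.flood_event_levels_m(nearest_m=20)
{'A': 900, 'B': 880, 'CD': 940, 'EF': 820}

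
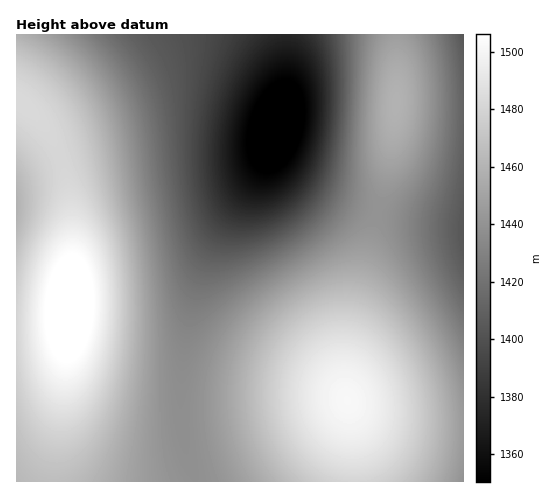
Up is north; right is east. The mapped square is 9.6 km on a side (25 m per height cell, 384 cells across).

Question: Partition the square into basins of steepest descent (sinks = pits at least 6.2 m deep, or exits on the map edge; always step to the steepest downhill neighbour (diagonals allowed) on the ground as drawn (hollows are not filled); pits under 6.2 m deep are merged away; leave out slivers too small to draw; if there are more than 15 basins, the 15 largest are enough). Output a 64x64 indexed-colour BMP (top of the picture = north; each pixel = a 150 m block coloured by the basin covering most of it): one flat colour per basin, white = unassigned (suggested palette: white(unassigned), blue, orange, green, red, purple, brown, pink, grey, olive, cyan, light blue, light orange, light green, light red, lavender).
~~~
<image width="64" height="64" href="data:image/bmp;base64,Qk12CAAAAAAAAHYAAAAoAAAAQAAAAEAAAAABAAQAAAAAAAAIAAATCwAAEwsAABAAAAAAAAAA////ALR3HwAOf/8ALKAsACgn1gC9Z5QAS1aMAMJ34wB/f38AIr28AM++FwDox64AeLv/AIrfmACWmP8A1bDFABEREREREREREREREREREREREREREREREREREREREREREREREREREREREREREREREREREREREREREREREREREREREREREREREREREREREREREREREREREREREREREREREREREREREREREREREREREREREREREREREREREREREREREREREREREREREREREREREREREREREREREREREREREREREREREREREREREREREREREREREREREREREREREREREREREREREREREREREREREREREREREREREREREREREREREREREREREREREREREREREREREREREREREREREREREREREREREREREREREREREREREREREREREREREREiIiIiIhERERERERERERERERERERERERERERERERESIiIiIiIiEREREREREREREREREREREREREREREREREiIiIiIiIiIREREREREREREREREREREREREREREREREiIiIiIiIiIhEREREREREREREREREREREREREREREREiIiIiIiIiIiERERERERERERERERERERERERERERERESIiIiIiIiIiIRERERERERERERERERERERERERERERERIiIiIiIiIiIhEREREREREREREREREREREREREREREREiIiIiIiIiIiERERERERERERERERERERERERERERERESIiIiIiIiIiIRERERERERERERERERERERERERERERERIiIiIiIiIiIhEREREREREREREREREREREREREREREREiIiIiIiIiIiERERERERERERERERERERERERERERERESIiIiIiIiIiIRERERERERERERERERERERERERERERERIiIiIiIiIiIhERERERERERERERERERERERERERERERESIiIiIiIiIiMzMzERERERERERERERERERERERERERERIiIiIiIiIiIzMzMxEREREREREREREREREREREREREREiIiIiIiIiIjMzMzMRERERERERERERERERERERERERESIiIiIiIiIiMzMzMxERERERERERERERERERERERERERIiIiIiIiIiIzMzMzERERERERERERERERERERERERERESIiIiIiIiIjMzMzMRERERERERERERERERERERERERERIiIiIiIiIiMzMzMxEREREREREREREREREREREREREREiIiIiIiIiIzMzMzERERERERERERERERERERERERERESIiIiIiIiIjMzMzMREREREREREREREREREREREREREREiIiIiIiIiMzMzMxERERERERERERERERERERERERERESIiIiIiIiIzMzMzERERERERERERERERERERERERERERIiIiIiIiIjMzMzMREREREREREREREREREREREREREREiIiIiIiIiMzMzMxERERERERERERERERERERERERERERIiIiIiIiIzMzMzEREREREREREREREREREREREREREREiIiIiIiIjMzMzMRERERERERERERERERERERERERERESIiIiIiIiMzMzMxERERERERERERERERERERERERERERIiIiIiIiIzMzMzERERERERERERERERERERERERERERESIiIiIiIjMzMzMRERERERERERERERERERERERERERERIiIiIiIiMzMzMxEREREREREREREREREREREREREREREiIiIiIiIzMzMxERERERERERERERERERERERERERERESIiIiIiIjMzMzEREREREREREREREREREREREREREREREiIiIiIiMzMzMRERERERERERERERERERERERERERERESIiIiIiIzMzMxERERERERERERERERERERERERERERERIiIiIiIjMzMzEREREREREREREREREREREREREREREREiIiIiIiMzMzERERERERERERERERERERERERERERERESIiIiIiIzMzMREREREREREREREREREREREREREREREREiIiIiIjMzMRERERERERERERERERERERERERERERERESIiIiIiMzMxERERERERERERERERERERERERERERERERIiIiIiIzMxEREREREREREREREREREREREREREREREREiIiIiIjMxERERERERERERERERERERERERERERERERESIiIiIiMzERERERERERERERERERERERERERERERERERIiIiIiIzEREREREREREREREREREREREREREREREREREiRERERBEREREREREREREREREREREREREREREREREREUREREREERERERERERERERERERERERERERERERERERERREREREQRERERERERERERERERERERERERERERERERERFERERERBERERERERERERERERERERERERERERERERERERREREREERERERERERERERERERERERERERERERERERERFEREREQREREREREREREREREREREREREREREREREREREURERERBEREREREREREREREREREREREREREREREREREUREREREERERERERERERERERERERERERERERERERERERREREREQRERERERERERERERERERERERERERERERERERFERERERBEREREREREREREREREREREREREREREREREREURERERE"/>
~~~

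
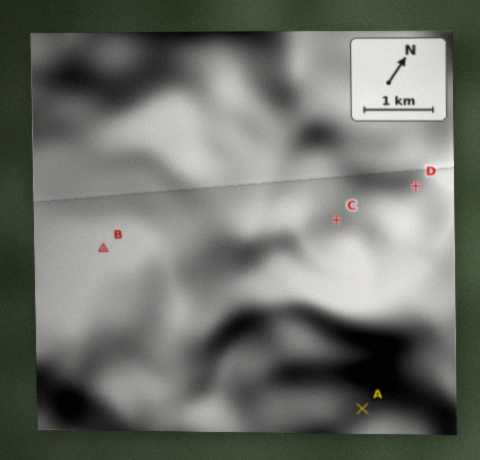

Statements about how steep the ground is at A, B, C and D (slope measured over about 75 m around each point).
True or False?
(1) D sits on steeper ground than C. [False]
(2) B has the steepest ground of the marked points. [True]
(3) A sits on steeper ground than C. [True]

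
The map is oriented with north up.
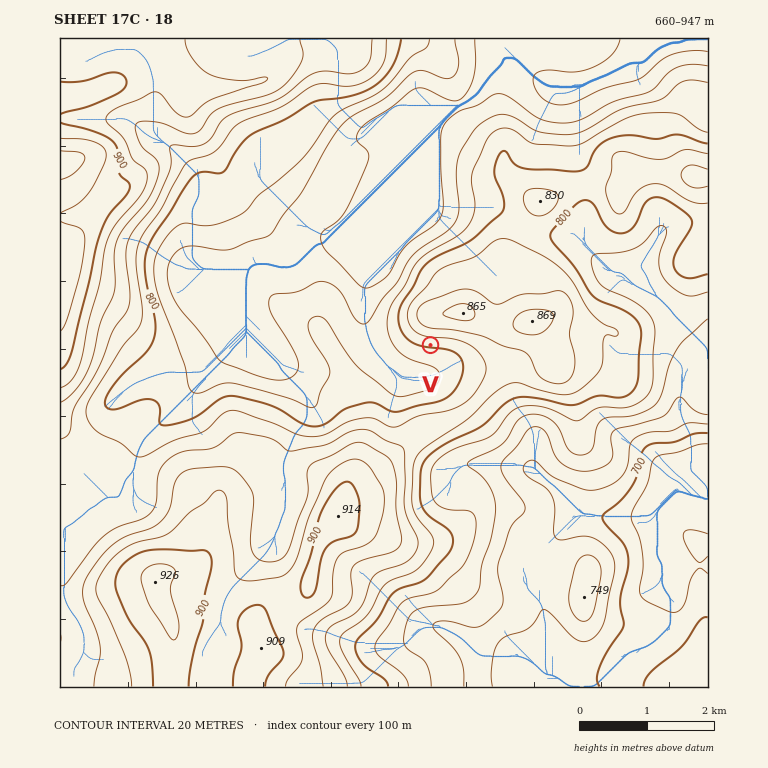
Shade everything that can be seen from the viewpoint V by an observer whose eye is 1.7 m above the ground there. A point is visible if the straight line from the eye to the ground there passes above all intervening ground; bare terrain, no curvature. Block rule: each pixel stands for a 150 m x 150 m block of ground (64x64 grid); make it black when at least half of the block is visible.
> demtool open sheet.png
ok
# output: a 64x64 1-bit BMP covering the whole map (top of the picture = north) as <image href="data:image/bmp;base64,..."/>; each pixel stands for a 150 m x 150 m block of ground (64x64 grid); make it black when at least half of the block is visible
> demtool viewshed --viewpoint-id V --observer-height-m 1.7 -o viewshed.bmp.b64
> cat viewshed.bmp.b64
<image width="64" height="64" href="data:image/bmp;base64,Qk0+AgAAAAAAAD4AAAAoAAAAQAAAAEAAAAABAAEAAAAAAAACAAATCwAAEwsAAAIAAAAAAAAA////AAAAAAAAAAAAAAAAAAAAAAAAAAAAAAAAAAAAAAAAAAAAAAAAAAAAAAAAAAAAAAAAAAAAAAAAAAAAAAAAAAAAAAAAAAAAAAAAAAAAAAAAAAAAAAAAAAAAAAAAAAAAADwAAAAAAAAAfgAAAAAAAAACAAAAAAAAAAEAAAAAAAAAAYAAAAAAAAABgAAAAAAAAADAAAAAAAAAAOAAAAAAAAAA8AfAAAAAAAHwB8AAAAAAB/gPwAAAAAAA/H/AAAAAOAAf/8AAAAD8AD//wAAAAP4Af//wAAAA+YB/n/4AAAD44H8f/wAAAPzw/x//gAAA//z8H//AAAD//+Af/+EAAP//gB//4QAA//8AH//hAAD//gA8H+AAAP/8ADAP4AAA//wAAA8AAAD/+AAAAAAAAP/wAAAAAAAA/+AAAAAAAAD/wAAAAAAAAH+AAAAAAAAAfwAAAAAAAAB/AAAAAAAAAH4AAAAAAAAAPgAAAAAAAAA8AAAAAAAAABwAAAAAAAAAfAAAAAAAAAD4AAAAAAAAAOAAAAAAAAAAwAAAAAAAAAAAAAAAAAAAAAAAAAAAAAAAAAAAAAAAAAAAAAAAAAAAAAAAAAAAAAAAAAAAAAAAAAAAAAAAAAAAAAAAAAAAAAAAAAAAAAAAAAAAAAAAAAAAAAAAAAAAAAAAAAAAAAAAAAAAAAAAAAAAAA=="/>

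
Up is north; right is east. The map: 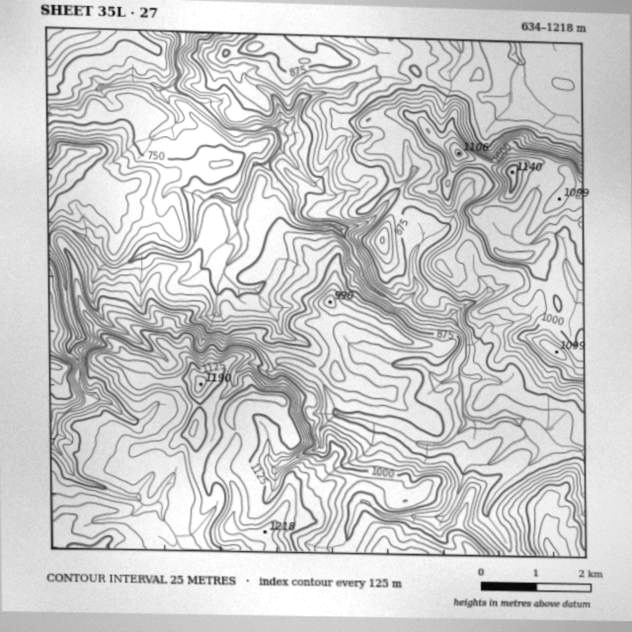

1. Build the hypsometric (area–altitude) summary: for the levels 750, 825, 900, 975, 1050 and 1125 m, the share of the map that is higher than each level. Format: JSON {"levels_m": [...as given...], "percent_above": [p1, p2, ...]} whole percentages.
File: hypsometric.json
{"levels_m": [750, 825, 900, 975, 1050, 1125], "percent_above": [89, 72, 48, 32, 16, 5]}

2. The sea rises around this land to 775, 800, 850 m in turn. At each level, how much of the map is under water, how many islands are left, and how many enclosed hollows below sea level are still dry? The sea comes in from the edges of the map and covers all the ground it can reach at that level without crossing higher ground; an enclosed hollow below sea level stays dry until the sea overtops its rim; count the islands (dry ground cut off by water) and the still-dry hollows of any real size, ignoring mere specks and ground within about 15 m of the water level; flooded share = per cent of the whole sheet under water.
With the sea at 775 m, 16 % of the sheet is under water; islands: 0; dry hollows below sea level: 0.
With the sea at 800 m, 20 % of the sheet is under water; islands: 0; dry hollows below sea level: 0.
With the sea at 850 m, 36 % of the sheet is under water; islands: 0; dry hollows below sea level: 0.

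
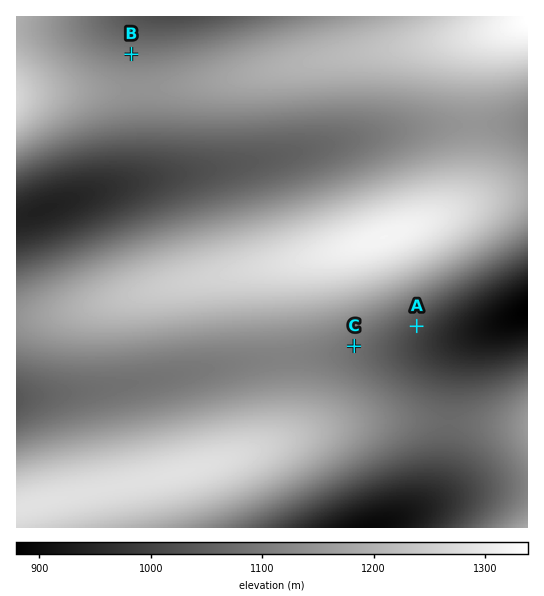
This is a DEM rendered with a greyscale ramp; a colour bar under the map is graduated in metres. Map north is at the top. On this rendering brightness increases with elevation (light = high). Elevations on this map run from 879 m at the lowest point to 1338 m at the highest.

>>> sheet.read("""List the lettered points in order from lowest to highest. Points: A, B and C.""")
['A', 'C', 'B']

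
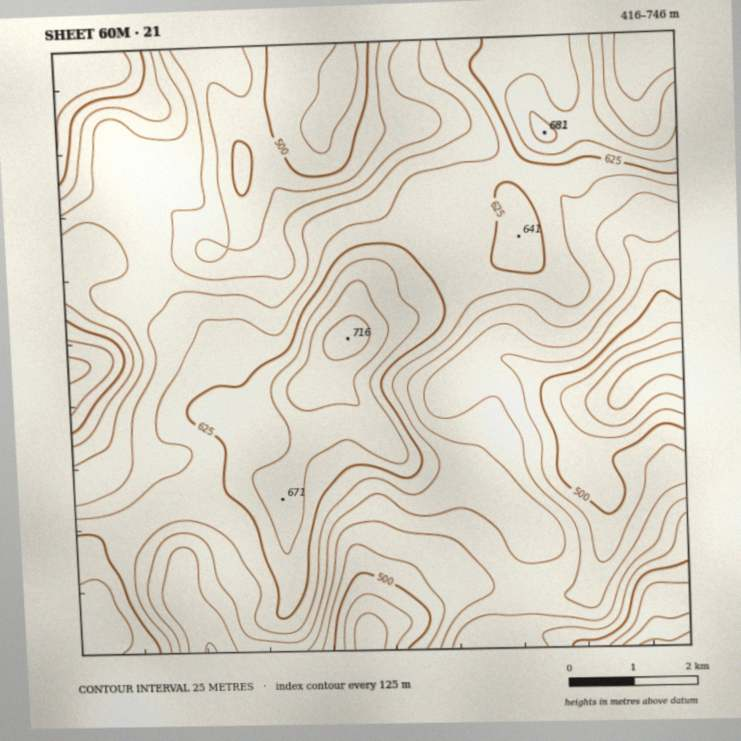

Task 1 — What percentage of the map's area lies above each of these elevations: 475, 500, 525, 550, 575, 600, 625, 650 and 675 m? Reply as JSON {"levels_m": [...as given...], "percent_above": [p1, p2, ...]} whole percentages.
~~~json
{"levels_m": [475, 500, 525, 550, 575, 600, 625, 650, 675], "percent_above": [95, 90, 82, 69, 52, 38, 23, 12, 5]}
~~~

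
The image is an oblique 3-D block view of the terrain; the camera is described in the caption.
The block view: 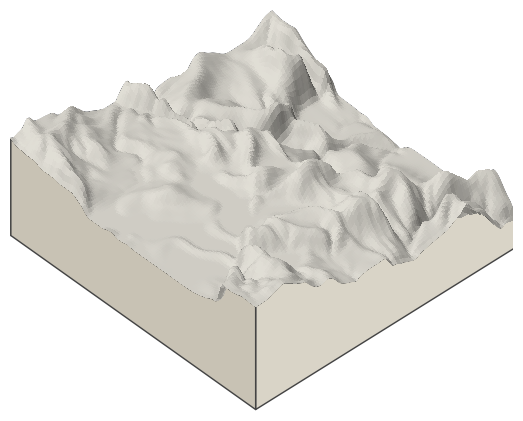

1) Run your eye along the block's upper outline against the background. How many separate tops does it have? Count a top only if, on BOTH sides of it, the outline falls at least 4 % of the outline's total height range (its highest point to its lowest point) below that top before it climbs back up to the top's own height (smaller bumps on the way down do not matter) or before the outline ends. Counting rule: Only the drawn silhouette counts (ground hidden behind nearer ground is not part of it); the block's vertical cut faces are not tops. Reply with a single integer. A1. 3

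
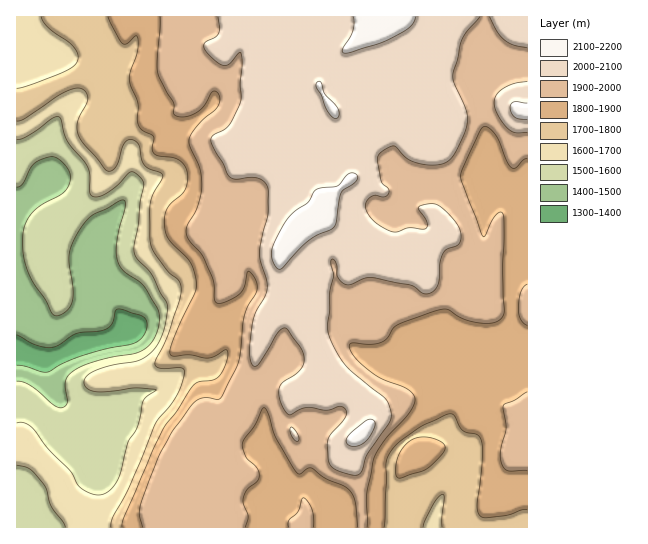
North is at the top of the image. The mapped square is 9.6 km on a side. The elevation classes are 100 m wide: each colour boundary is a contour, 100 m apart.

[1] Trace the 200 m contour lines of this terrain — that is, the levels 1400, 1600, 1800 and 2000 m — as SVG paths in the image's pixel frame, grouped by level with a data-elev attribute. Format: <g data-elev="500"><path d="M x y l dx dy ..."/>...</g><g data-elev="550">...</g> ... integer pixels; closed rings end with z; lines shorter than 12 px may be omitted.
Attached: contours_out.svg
<g data-elev="1400"><path d="M17 335l20 10 9 2 8 0 23-14 22-2 8-3 5-5 3-12 3-2 24 7 4 3 1 4-2 11-8 8-56 14-19 8-13 8-7 0-16-6-9-1"/></g><g data-elev="1600"><path d="M17 465l13 4 13 14 4 7 4 16 12 16 2 5"/><path d="M17 140l9-3 25-18 7-2 3 2 3 15 4 8 20 25 2 8 0 16 1 5 7 1 9-4 11-8 12-13 4 0 7 6 3 8-4 16-2 23-4 21 0 7 4 6 14 16 8 18 6 9 2 5-3 18-3 10-5 11-7 7-13 8-23 4-17 5-8 4-4 5-1 4 2 4 9 5 15-1 25-3 21 2-9 6-4 5-5 24-10 17-9 34-4 8-6 7-6 3-6 1-15-6-5-6-6-12-23-22-15-21-8-5-8 0"/></g><g data-elev="1800"><path d="M384 527l3-46-1-18 4-10 9-11 21-15 30-13 4 1 8 15 4 2 11 2 4 7 1 22-5 42 2 10 4 3 6 0 18-3 15-5 5 0"/><path d="M398 478l24-7 7-3 14-15 2-4-1-4-6-5-11-3-9 0-8 4-8 8-4 9-3 13 1 4z"/><path d="M108 17l14 26 3 1 2-1 8-7 3 2-1 13-7 20-1 8 9 24-1 16 2 7 3 4 12 7-2 12 2 5 24 5 6 6 3 8 1 8-2 8-4 5-15 14-2 8 0 10 4 13 17 18 5 7 4 13 1 10-22 50-4 12 0 5 4 2 15-1 20 3 6-2 11-6 2 4-3 11-6 11-5 4-15 2-5 3-17 26-12 15-12 24-29 67-2 10"/></g><g data-elev="2000"><path d="M295 441l4 0 0-4-4-7-4-3-1 2 0 4z"/><path d="M527 81l-13 3-11 4-7 7-2 8 5 14 10 12 6 4 12 0"/><path d="M218 17l1 16-4 4-9 5-2 5 9 11 10 7 6-1 9-10 3-1 1 9-2 21 1 15-2 8-9 18-5 5-12 6-2 3 0 4 19 35 5 2 16-2 8 2 7 4 2 8 0 23-9 39 2 9 6 19 0 8-2 6-9 16-3 10-3 26 1 15 3 4 4-1 20-33 5-4 4 1 14 20 3 12-1 5-4 5-16 11-3 4-1 8 3 12 4 6 4 3 16-7 20 2 13-4 6 2 2 5-2 5-14 15-3 6 0 22 3 5 4 4 20 5 4-1 3-3 5-16 22-32 2-9-5-15-39-32-8-12-9-17-3-13 3-15 0-17 4-18-3-14 2-2 2 2 2 16 4 5 5 3 5-1 12-5 8-2 40 8 14 9 6-1 6-6 2-6 1-16 3-11 4-5 11-4 3-5-1-11-7-11-15-13-5-1-9 1-4 1-2 3 8 12 1 5-1 2-17 0-15 4-9-4-12-7-6-8-2-8 2-5 4-4 4-1 10 2 4-4-1-4-7-8-4-20 2-7 7-5 5-3 4 0 14 14 9 3 11 2 16-2 5-3 4-6 11-23 3-13-3-11-11-25-1-9 10-35 17-21"/><path d="M489 17l8 14 8 9 9 5 13 3"/></g>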